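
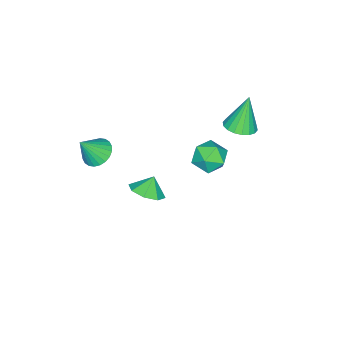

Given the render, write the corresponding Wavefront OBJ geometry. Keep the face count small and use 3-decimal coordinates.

v -3.473 1.429 1.84
v -2.837 0.808 2.078
v -4.107 1.551 3.86
v -2.637 1.163 2.119
v -2.603 1.571 2.105
v -2.741 1.95 2.039
v -3.024 2.227 1.933
v -3.396 2.345 1.809
v -3.783 2.282 1.691
v -4.108 2.05 1.603
v -4.308 1.695 1.562
v -4.342 1.288 1.576
v -4.204 0.908 1.642
v -3.921 0.631 1.748
v -3.55 0.513 1.872
v -3.163 0.576 1.99
v -0.537 -2.408 -3.5
v 0.32 -2.053 -3.008
v -1.083 -2.312 -2.62
v -0.111 -1.462 -3.34
v -0.792 -1.425 -3.766
v -1.323 -1.964 -4.036
v -1.394 -2.764 -3.992
v -0.963 -3.355 -3.66
v -0.282 -3.392 -3.234
v 0.249 -2.853 -2.964
v 3.169 -2.887 3.198
v 3.916 -2.88 2.752
v 3.951 -3.353 4.502
v 3.907 -2.563 2.871
v 3.786 -2.294 3.04
v 3.57 -2.116 3.233
v 3.294 -2.055 3.42
v 2.999 -2.121 3.574
v 2.729 -2.304 3.671
v 2.527 -2.575 3.695
v 2.422 -2.894 3.644
v 2.431 -3.212 3.525
v 2.552 -3.48 3.356
v 2.767 -3.658 3.164
v 3.044 -3.719 2.976
v 3.339 -3.653 2.822
v 3.609 -3.47 2.726
v 3.811 -3.199 2.701
v 0.704 2.93 3.343
v 1.244 2.365 2.688
v -0.224 1.615 3.712
v 0.316 1.05 3.057
v 0.748 1.383 3.919
v 1.321 2.196 3.691
v -0.301 1.784 2.709
v 0.272 2.597 2.481
v 0.623 1.657 2.296
v 1.271 1.409 3.043
v -0.251 2.571 3.357
v 0.397 2.323 4.104
f 2 1 4
f 2 4 3
f 4 1 5
f 4 5 3
f 5 1 6
f 5 6 3
f 6 1 7
f 6 7 3
f 7 1 8
f 7 8 3
f 8 1 9
f 8 9 3
f 9 1 10
f 9 10 3
f 10 1 11
f 10 11 3
f 11 1 12
f 11 12 3
f 12 1 13
f 12 13 3
f 13 1 14
f 13 14 3
f 14 1 15
f 14 15 3
f 15 1 16
f 15 16 3
f 16 1 2
f 16 2 3
f 18 17 20
f 18 20 19
f 20 17 21
f 20 21 19
f 21 17 22
f 21 22 19
f 22 17 23
f 22 23 19
f 23 17 24
f 23 24 19
f 24 17 25
f 24 25 19
f 25 17 26
f 25 26 19
f 26 17 18
f 26 18 19
f 28 27 30
f 28 30 29
f 30 27 31
f 30 31 29
f 31 27 32
f 31 32 29
f 32 27 33
f 32 33 29
f 33 27 34
f 33 34 29
f 34 27 35
f 34 35 29
f 35 27 36
f 35 36 29
f 36 27 37
f 36 37 29
f 37 27 38
f 37 38 29
f 38 27 39
f 38 39 29
f 39 27 40
f 39 40 29
f 40 27 41
f 40 41 29
f 41 27 42
f 41 42 29
f 42 27 43
f 42 43 29
f 43 27 44
f 43 44 29
f 44 27 28
f 44 28 29
f 45 56 50
f 45 50 46
f 45 46 52
f 45 52 55
f 45 55 56
f 46 50 54
f 50 56 49
f 56 55 47
f 55 52 51
f 52 46 53
f 48 54 49
f 48 49 47
f 48 47 51
f 48 51 53
f 48 53 54
f 49 54 50
f 47 49 56
f 51 47 55
f 53 51 52
f 54 53 46



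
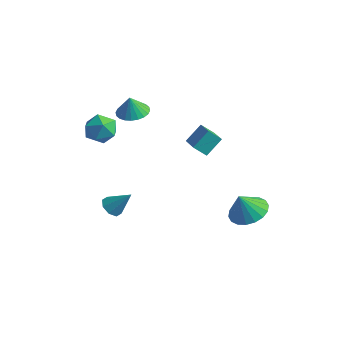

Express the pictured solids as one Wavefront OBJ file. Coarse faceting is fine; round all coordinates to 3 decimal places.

v 0.122 2.857 -0.098
v -0.434 2.527 0.438
v 0.362 3.721 0.684
v -0.194 3.391 1.22
v 1.234 1.989 0.52
v 0.678 1.659 1.056
v 1.474 2.853 1.302
v 0.918 2.523 1.838
v -2.741 1.322 2.265
v -1.924 1.494 2.361
v -2.839 1.218 3.295
v -2.055 1.794 2.378
v -2.29 2.022 2.379
v -2.594 2.144 2.362
v -2.92 2.14 2.331
v -3.219 2.012 2.289
v -3.445 1.779 2.244
v -3.564 1.477 2.202
v -3.557 1.151 2.169
v -3.427 0.851 2.152
v -3.191 0.623 2.151
v -2.887 0.501 2.168
v -2.561 0.504 2.199
v -2.262 0.632 2.241
v -2.036 0.865 2.286
v -1.917 1.168 2.328
v -3.127 -1.599 3.112
v -2.705 -1.301 2.37
v -1.835 -1.939 3.71
v -1.413 -1.641 2.968
v -1.83 -1.056 3.517
v -2.628 -0.846 3.148
v -1.912 -2.394 2.932
v -2.71 -2.184 2.563
v -1.954 -1.792 2.259
v -1.903 -0.965 2.621
v -2.637 -2.275 3.459
v -2.586 -1.448 3.821
v 3.398 2.487 -2.864
v 3.912 1.597 -3.021
v 3.082 2.093 -1.656
v 4.238 1.875 -2.845
v 4.398 2.274 -2.673
v 4.359 2.715 -2.538
v 4.13 3.111 -2.469
v 3.756 3.384 -2.477
v 3.312 3.479 -2.563
v 2.884 3.378 -2.708
v 2.558 3.1 -2.884
v 2.398 2.701 -3.056
v 2.437 2.26 -3.19
v 2.666 1.864 -3.26
v 3.04 1.591 -3.251
v 3.485 1.496 -3.166
v -2.218 -1.007 -3.153
v -1.789 -0.804 -3.583
v -1.362 -0.553 -2.087
v -2.116 -0.459 -3.467
v -2.503 -0.434 -3.168
v -2.723 -0.745 -2.859
v -2.646 -1.209 -2.723
v -2.319 -1.555 -2.838
v -1.933 -1.579 -3.138
v -1.713 -1.269 -3.447
f 2 4 1
f 5 2 1
f 1 4 3
f 3 5 1
f 2 8 4
f 6 2 5
f 6 8 2
f 4 8 3
f 7 5 3
f 3 8 7
f 7 6 5
f 8 6 7
f 10 9 12
f 10 12 11
f 12 9 13
f 12 13 11
f 13 9 14
f 13 14 11
f 14 9 15
f 14 15 11
f 15 9 16
f 15 16 11
f 16 9 17
f 16 17 11
f 17 9 18
f 17 18 11
f 18 9 19
f 18 19 11
f 19 9 20
f 19 20 11
f 20 9 21
f 20 21 11
f 21 9 22
f 21 22 11
f 22 9 23
f 22 23 11
f 23 9 24
f 23 24 11
f 24 9 25
f 24 25 11
f 25 9 26
f 25 26 11
f 26 9 10
f 26 10 11
f 27 38 32
f 27 32 28
f 27 28 34
f 27 34 37
f 27 37 38
f 28 32 36
f 32 38 31
f 38 37 29
f 37 34 33
f 34 28 35
f 30 36 31
f 30 31 29
f 30 29 33
f 30 33 35
f 30 35 36
f 31 36 32
f 29 31 38
f 33 29 37
f 35 33 34
f 36 35 28
f 40 39 42
f 40 42 41
f 42 39 43
f 42 43 41
f 43 39 44
f 43 44 41
f 44 39 45
f 44 45 41
f 45 39 46
f 45 46 41
f 46 39 47
f 46 47 41
f 47 39 48
f 47 48 41
f 48 39 49
f 48 49 41
f 49 39 50
f 49 50 41
f 50 39 51
f 50 51 41
f 51 39 52
f 51 52 41
f 52 39 53
f 52 53 41
f 53 39 54
f 53 54 41
f 54 39 40
f 54 40 41
f 56 55 58
f 56 58 57
f 58 55 59
f 58 59 57
f 59 55 60
f 59 60 57
f 60 55 61
f 60 61 57
f 61 55 62
f 61 62 57
f 62 55 63
f 62 63 57
f 63 55 64
f 63 64 57
f 64 55 56
f 64 56 57



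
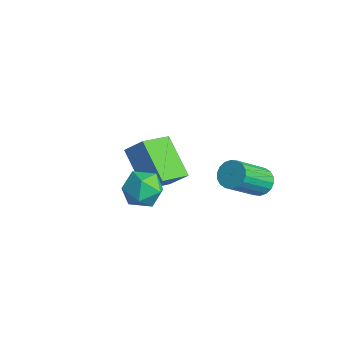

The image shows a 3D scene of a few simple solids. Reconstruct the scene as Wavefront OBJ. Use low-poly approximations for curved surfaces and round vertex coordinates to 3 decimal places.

v 2.577 2.521 0.972
v 3.222 2.378 0.771
v 3.348 0.817 2.287
v 2.703 0.959 2.488
v 3.263 2.592 0.988
v 3.389 1.03 2.504
v 3.169 2.791 1.201
v 3.295 1.23 2.717
v 2.957 2.937 1.369
v 3.083 1.376 2.885
v 2.67 3.001 1.459
v 2.796 1.439 2.975
v 2.365 2.969 1.451
v 2.491 1.408 2.968
v 2.102 2.849 1.349
v 2.228 1.288 2.866
v 1.932 2.663 1.173
v 2.058 1.102 2.689
v 1.891 2.45 0.956
v 2.017 0.888 2.472
v 1.985 2.25 0.743
v 2.111 0.689 2.259
v 2.197 2.104 0.575
v 2.323 0.543 2.091
v 2.484 2.041 0.485
v 2.61 0.479 2.001
v 2.789 2.072 0.492
v 2.915 0.511 2.009
v 3.052 2.192 0.594
v 3.178 0.631 2.111
v -0.089 -0.093 0.114
v 0.262 -1.644 0.915
v -1.82 0.12 1.283
v -1.47 -1.431 2.084
v 0.49 0.431 0.876
v 0.84 -1.12 1.677
v -1.242 0.644 2.045
v -0.891 -0.907 2.846
v 1.544 -2.391 3.323
v 2.445 -2.189 3.117
v 1.955 -3.811 3.723
v 2.856 -3.609 3.517
v 2.439 -3.203 4.263
v 2.185 -2.326 4.016
v 2.215 -3.674 2.824
v 1.961 -2.797 2.577
v 2.86 -2.982 2.808
v 2.998 -2.691 3.698
v 1.402 -3.309 3.142
v 1.54 -3.018 4.032
f 2 1 5
f 2 5 3
f 3 5 6
f 3 6 4
f 5 1 7
f 5 7 6
f 6 7 8
f 6 8 4
f 7 1 9
f 7 9 8
f 8 9 10
f 8 10 4
f 9 1 11
f 9 11 10
f 10 11 12
f 10 12 4
f 11 1 13
f 11 13 12
f 12 13 14
f 12 14 4
f 13 1 15
f 13 15 14
f 14 15 16
f 14 16 4
f 15 1 17
f 15 17 16
f 16 17 18
f 16 18 4
f 17 1 19
f 17 19 18
f 18 19 20
f 18 20 4
f 19 1 21
f 19 21 20
f 20 21 22
f 20 22 4
f 21 1 23
f 21 23 22
f 22 23 24
f 22 24 4
f 23 1 25
f 23 25 24
f 24 25 26
f 24 26 4
f 25 1 27
f 25 27 26
f 26 27 28
f 26 28 4
f 27 1 29
f 27 29 28
f 28 29 30
f 28 30 4
f 29 1 2
f 29 2 30
f 30 2 3
f 30 3 4
f 32 34 31
f 35 32 31
f 31 34 33
f 33 35 31
f 32 38 34
f 36 32 35
f 36 38 32
f 34 38 33
f 37 35 33
f 33 38 37
f 37 36 35
f 38 36 37
f 39 50 44
f 39 44 40
f 39 40 46
f 39 46 49
f 39 49 50
f 40 44 48
f 44 50 43
f 50 49 41
f 49 46 45
f 46 40 47
f 42 48 43
f 42 43 41
f 42 41 45
f 42 45 47
f 42 47 48
f 43 48 44
f 41 43 50
f 45 41 49
f 47 45 46
f 48 47 40



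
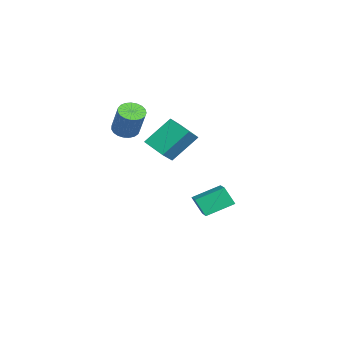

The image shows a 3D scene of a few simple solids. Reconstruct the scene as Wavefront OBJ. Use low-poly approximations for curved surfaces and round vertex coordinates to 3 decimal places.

v 2.873 -2.407 3.275
v 2.458 -0.953 4.79
v 1.927 -1.814 2.447
v 1.513 -0.36 3.961
v 3.947 -1.5 2.699
v 3.533 -0.046 4.213
v 3.002 -0.907 1.87
v 2.587 0.547 3.385
v -0.725 0.706 -2.913
v -1.032 2.415 -2.14
v -2.291 0.66 -3.431
v -2.598 2.368 -2.658
v -0.362 1.292 -4.062
v -0.669 3 -3.289
v -1.928 1.245 -4.58
v -2.235 2.954 -3.807
v -3.035 -3.072 1.891
v -2.406 -3.546 1.628
v -1.417 -3.222 3.405
v -2.045 -2.748 3.669
v -2.311 -3.233 1.518
v -1.322 -2.909 3.295
v -2.341 -2.892 1.472
v -1.352 -2.568 3.25
v -2.491 -2.583 1.499
v -1.502 -2.258 3.277
v -2.735 -2.358 1.594
v -1.746 -2.033 3.371
v -3.031 -2.256 1.74
v -2.041 -1.932 3.517
v -3.327 -2.296 1.912
v -2.338 -1.971 3.69
v -3.573 -2.47 2.081
v -2.584 -2.145 3.858
v -3.726 -2.748 2.217
v -2.736 -2.423 3.994
v -3.759 -3.082 2.297
v -2.769 -2.757 4.074
v -3.667 -3.415 2.306
v -2.677 -3.09 4.083
v -3.466 -3.688 2.244
v -2.476 -3.363 4.021
v -3.19 -3.855 2.121
v -2.2 -3.53 3.898
v -2.887 -3.886 1.958
v -1.898 -3.562 3.735
v -2.61 -3.777 1.784
v -1.62 -3.453 3.561
f 2 4 1
f 5 2 1
f 1 4 3
f 3 5 1
f 2 8 4
f 6 2 5
f 6 8 2
f 4 8 3
f 7 5 3
f 3 8 7
f 7 6 5
f 8 6 7
f 10 12 9
f 13 10 9
f 9 12 11
f 11 13 9
f 10 16 12
f 14 10 13
f 14 16 10
f 12 16 11
f 15 13 11
f 11 16 15
f 15 14 13
f 16 14 15
f 18 17 21
f 18 21 19
f 19 21 22
f 19 22 20
f 21 17 23
f 21 23 22
f 22 23 24
f 22 24 20
f 23 17 25
f 23 25 24
f 24 25 26
f 24 26 20
f 25 17 27
f 25 27 26
f 26 27 28
f 26 28 20
f 27 17 29
f 27 29 28
f 28 29 30
f 28 30 20
f 29 17 31
f 29 31 30
f 30 31 32
f 30 32 20
f 31 17 33
f 31 33 32
f 32 33 34
f 32 34 20
f 33 17 35
f 33 35 34
f 34 35 36
f 34 36 20
f 35 17 37
f 35 37 36
f 36 37 38
f 36 38 20
f 37 17 39
f 37 39 38
f 38 39 40
f 38 40 20
f 39 17 41
f 39 41 40
f 40 41 42
f 40 42 20
f 41 17 43
f 41 43 42
f 42 43 44
f 42 44 20
f 43 17 45
f 43 45 44
f 44 45 46
f 44 46 20
f 45 17 47
f 45 47 46
f 46 47 48
f 46 48 20
f 47 17 18
f 47 18 48
f 48 18 19
f 48 19 20



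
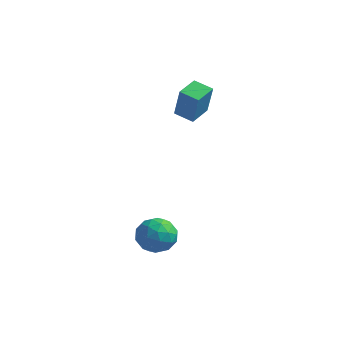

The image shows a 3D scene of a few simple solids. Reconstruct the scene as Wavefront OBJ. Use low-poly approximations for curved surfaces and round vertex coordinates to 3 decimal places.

v -0.466 -2.318 -3.149
v 0.443 -2.038 -3.419
v -0.083 -3.842 -3.441
v 0.826 -3.562 -3.711
v 0.548 -3.493 -2.765
v 0.311 -2.551 -2.585
v 0.049 -3.329 -4.275
v -0.188 -2.387 -4.095
v 0.761 -2.663 -4.115
v 1.069 -2.764 -3.182
v -0.709 -3.116 -3.678
v -0.401 -3.217 -2.745
v -0.045 -2.044 -3.258
v 0.405 -3.836 -3.602
v 0.242 -3.796 -3.046
v 0.776 -3.631 -3.204
v -0.122 -2.345 -2.768
v 0.412 -2.181 -2.927
v 0.474 -3.036 -2.542
v -0.052 -3.699 -3.933
v 0.482 -3.535 -4.092
v -0.416 -2.249 -3.656
v 0.118 -2.084 -3.814
v -0.114 -2.844 -4.318
v 0.676 -2.247 -3.826
v 0.901 -3.143 -3.998
v 0.444 -3.006 -4.33
v 0.305 -2.452 -4.224
v 0.857 -2.306 -3.278
v 1.082 -3.202 -3.449
v 0.919 -3.162 -2.893
v 0.78 -2.608 -2.787
v 1.044 -2.674 -3.687
v -0.722 -2.678 -3.411
v -0.497 -3.574 -3.582
v -0.42 -3.272 -4.073
v -0.559 -2.718 -3.967
v -0.541 -2.737 -2.862
v -0.316 -3.633 -3.034
v 0.055 -3.428 -2.636
v -0.084 -2.874 -2.53
v -0.684 -3.206 -3.173
v -1.745 1.919 1.216
v -1.318 1.662 2.852
v -1.679 3.115 1.386
v -1.251 2.859 3.022
v -0.769 1.901 0.958
v -0.341 1.645 2.594
v -0.702 3.098 1.128
v -0.275 2.841 2.764
f 1 38 17
f 38 12 41
f 17 41 6
f 38 41 17
f 1 17 13
f 17 6 18
f 13 18 2
f 17 18 13
f 1 13 22
f 13 2 23
f 22 23 8
f 13 23 22
f 1 22 34
f 22 8 37
f 34 37 11
f 22 37 34
f 1 34 38
f 34 11 42
f 38 42 12
f 34 42 38
f 2 18 29
f 18 6 32
f 29 32 10
f 18 32 29
f 6 41 19
f 41 12 40
f 19 40 5
f 41 40 19
f 12 42 39
f 42 11 35
f 39 35 3
f 42 35 39
f 11 37 36
f 37 8 24
f 36 24 7
f 37 24 36
f 8 23 28
f 23 2 25
f 28 25 9
f 23 25 28
f 4 30 16
f 30 10 31
f 16 31 5
f 30 31 16
f 4 16 14
f 16 5 15
f 14 15 3
f 16 15 14
f 4 14 21
f 14 3 20
f 21 20 7
f 14 20 21
f 4 21 26
f 21 7 27
f 26 27 9
f 21 27 26
f 4 26 30
f 26 9 33
f 30 33 10
f 26 33 30
f 5 31 19
f 31 10 32
f 19 32 6
f 31 32 19
f 3 15 39
f 15 5 40
f 39 40 12
f 15 40 39
f 7 20 36
f 20 3 35
f 36 35 11
f 20 35 36
f 9 27 28
f 27 7 24
f 28 24 8
f 27 24 28
f 10 33 29
f 33 9 25
f 29 25 2
f 33 25 29
f 44 46 43
f 47 44 43
f 43 46 45
f 45 47 43
f 44 50 46
f 48 44 47
f 48 50 44
f 46 50 45
f 49 47 45
f 45 50 49
f 49 48 47
f 50 48 49



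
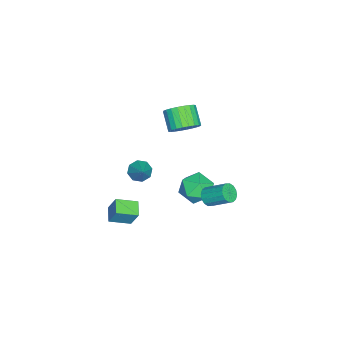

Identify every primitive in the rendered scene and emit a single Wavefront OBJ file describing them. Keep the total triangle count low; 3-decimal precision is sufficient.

v -3.711 -2.197 -2.957
v -3.181 -2.439 -3.362
v -2.669 -1.643 -1.923
v -3.325 -1.931 -3.49
v -3.695 -1.579 -3.305
v -4.075 -1.589 -2.917
v -4.242 -1.955 -2.552
v -4.098 -2.464 -2.425
v -3.728 -2.816 -2.609
v -3.348 -2.806 -2.997
v -2.268 0.817 3.071
v -1.672 0.88 3.729
v -2.516 0.325 4.547
v -3.112 0.263 3.889
v -1.839 1.182 3.761
v -2.684 0.627 4.579
v -2.072 1.429 3.688
v -2.917 0.874 4.505
v -2.335 1.583 3.521
v -3.18 1.028 4.338
v -2.588 1.62 3.285
v -3.432 1.065 4.103
v -2.791 1.535 3.017
v -3.636 0.98 3.835
v -2.915 1.341 2.757
v -3.76 0.786 3.575
v -2.941 1.067 2.545
v -3.785 0.512 3.363
v -2.864 0.755 2.413
v -3.708 0.2 3.231
v -2.696 0.453 2.381
v -3.541 -0.102 3.199
v -2.463 0.206 2.455
v -3.308 -0.349 3.272
v -2.2 0.052 2.622
v -3.045 -0.503 3.439
v -1.948 0.015 2.857
v -2.792 -0.54 3.675
v -1.744 0.1 3.125
v -2.589 -0.455 3.943
v -1.62 0.294 3.385
v -2.465 -0.261 4.203
v -1.595 0.568 3.597
v -2.439 0.013 4.415
v -4.622 1.305 -3.617
v -3.957 1.996 -3.091
v -3.283 0.164 -3.809
v -2.618 0.855 -3.283
v -3.42 0.348 -2.739
v -4.247 1.053 -2.621
v -2.993 1.107 -4.279
v -3.82 1.812 -4.161
v -2.95 1.874 -3.501
v -3.214 1.405 -2.549
v -4.026 0.755 -4.351
v -4.29 0.286 -3.399
v 0.105 -2.741 -2.708
v 0.298 -2.23 -1.595
v -0.42 -1.658 -3.114
v -0.227 -1.147 -2.001
v 0.967 -2.433 -2.999
v 1.16 -1.922 -1.886
v 0.442 -1.35 -3.405
v 0.635 -0.839 -2.292
v -1.925 2.254 -2.226
v -1.318 2.207 -2.265
v -1.168 3.418 -1.393
v -1.775 3.466 -1.354
v -1.402 2.392 -2.507
v -1.251 3.603 -1.635
v -1.625 2.54 -2.674
v -1.475 3.751 -1.802
v -1.929 2.611 -2.721
v -1.779 3.822 -1.849
v -2.232 2.587 -2.635
v -2.081 3.798 -1.763
v -2.453 2.474 -2.44
v -2.302 3.685 -1.568
v -2.532 2.302 -2.187
v -2.382 3.513 -1.315
v -2.449 2.117 -1.945
v -2.298 3.328 -1.073
v -2.225 1.969 -1.778
v -2.075 3.18 -0.906
v -1.921 1.898 -1.731
v -1.771 3.109 -0.859
v -1.619 1.922 -1.817
v -1.468 3.133 -0.945
v -1.398 2.035 -2.012
v -1.247 3.246 -1.14
f 2 1 4
f 2 4 3
f 4 1 5
f 4 5 3
f 5 1 6
f 5 6 3
f 6 1 7
f 6 7 3
f 7 1 8
f 7 8 3
f 8 1 9
f 8 9 3
f 9 1 10
f 9 10 3
f 10 1 2
f 10 2 3
f 12 11 15
f 12 15 13
f 13 15 16
f 13 16 14
f 15 11 17
f 15 17 16
f 16 17 18
f 16 18 14
f 17 11 19
f 17 19 18
f 18 19 20
f 18 20 14
f 19 11 21
f 19 21 20
f 20 21 22
f 20 22 14
f 21 11 23
f 21 23 22
f 22 23 24
f 22 24 14
f 23 11 25
f 23 25 24
f 24 25 26
f 24 26 14
f 25 11 27
f 25 27 26
f 26 27 28
f 26 28 14
f 27 11 29
f 27 29 28
f 28 29 30
f 28 30 14
f 29 11 31
f 29 31 30
f 30 31 32
f 30 32 14
f 31 11 33
f 31 33 32
f 32 33 34
f 32 34 14
f 33 11 35
f 33 35 34
f 34 35 36
f 34 36 14
f 35 11 37
f 35 37 36
f 36 37 38
f 36 38 14
f 37 11 39
f 37 39 38
f 38 39 40
f 38 40 14
f 39 11 41
f 39 41 40
f 40 41 42
f 40 42 14
f 41 11 43
f 41 43 42
f 42 43 44
f 42 44 14
f 43 11 12
f 43 12 44
f 44 12 13
f 44 13 14
f 45 56 50
f 45 50 46
f 45 46 52
f 45 52 55
f 45 55 56
f 46 50 54
f 50 56 49
f 56 55 47
f 55 52 51
f 52 46 53
f 48 54 49
f 48 49 47
f 48 47 51
f 48 51 53
f 48 53 54
f 49 54 50
f 47 49 56
f 51 47 55
f 53 51 52
f 54 53 46
f 58 60 57
f 61 58 57
f 57 60 59
f 59 61 57
f 58 64 60
f 62 58 61
f 62 64 58
f 60 64 59
f 63 61 59
f 59 64 63
f 63 62 61
f 64 62 63
f 66 65 69
f 66 69 67
f 67 69 70
f 67 70 68
f 69 65 71
f 69 71 70
f 70 71 72
f 70 72 68
f 71 65 73
f 71 73 72
f 72 73 74
f 72 74 68
f 73 65 75
f 73 75 74
f 74 75 76
f 74 76 68
f 75 65 77
f 75 77 76
f 76 77 78
f 76 78 68
f 77 65 79
f 77 79 78
f 78 79 80
f 78 80 68
f 79 65 81
f 79 81 80
f 80 81 82
f 80 82 68
f 81 65 83
f 81 83 82
f 82 83 84
f 82 84 68
f 83 65 85
f 83 85 84
f 84 85 86
f 84 86 68
f 85 65 87
f 85 87 86
f 86 87 88
f 86 88 68
f 87 65 89
f 87 89 88
f 88 89 90
f 88 90 68
f 89 65 66
f 89 66 90
f 90 66 67
f 90 67 68



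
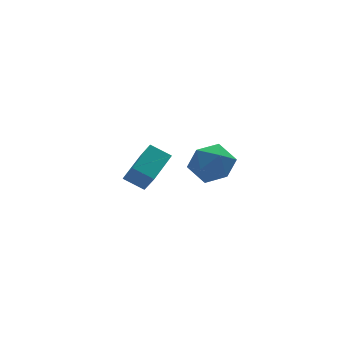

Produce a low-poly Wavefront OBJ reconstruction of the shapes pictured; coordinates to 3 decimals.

v 0.579 -2.444 1.71
v 1.549 -2.466 2.414
v -0.249 -3.814 2.806
v 0.721 -3.836 3.51
v 0.002 -2.877 3.51
v 0.514 -2.03 2.833
v 0.786 -4.25 2.387
v 1.298 -3.403 1.71
v 1.677 -3.582 2.833
v 1.192 -2.734 3.527
v 0.108 -3.546 1.693
v -0.377 -2.698 2.387
v -0.397 0.872 -0.473
v -1.212 1.577 0.12
v -0.512 1.754 -1.68
v -1.327 2.459 -1.087
v 1.027 1.961 0.187
v 0.212 2.666 0.78
v 0.912 2.843 -1.02
v 0.097 3.548 -0.427
f 1 12 6
f 1 6 2
f 1 2 8
f 1 8 11
f 1 11 12
f 2 6 10
f 6 12 5
f 12 11 3
f 11 8 7
f 8 2 9
f 4 10 5
f 4 5 3
f 4 3 7
f 4 7 9
f 4 9 10
f 5 10 6
f 3 5 12
f 7 3 11
f 9 7 8
f 10 9 2
f 14 16 13
f 17 14 13
f 13 16 15
f 15 17 13
f 14 20 16
f 18 14 17
f 18 20 14
f 16 20 15
f 19 17 15
f 15 20 19
f 19 18 17
f 20 18 19



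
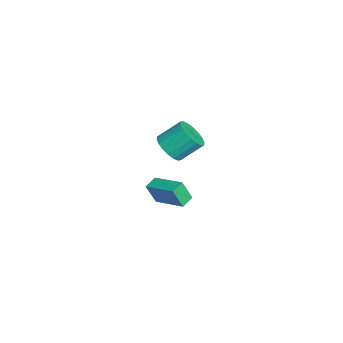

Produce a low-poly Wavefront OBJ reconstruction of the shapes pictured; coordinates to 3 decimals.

v -3.124 1.323 -4.21
v -2.669 0.754 -3.482
v -2.841 2.048 -2.362
v -3.296 2.617 -3.09
v -2.316 0.97 -3.678
v -2.488 2.264 -2.558
v -2.122 1.256 -3.979
v -2.295 2.55 -2.859
v -2.127 1.556 -4.326
v -2.299 2.85 -3.206
v -2.33 1.809 -4.65
v -2.502 3.103 -3.53
v -2.689 1.966 -4.887
v -2.861 3.26 -3.767
v -3.135 1.996 -4.989
v -3.307 3.29 -3.87
v -3.579 1.892 -4.938
v -3.751 3.186 -3.818
v -3.932 1.676 -4.742
v -4.104 2.97 -3.622
v -4.125 1.39 -4.441
v -4.298 2.684 -3.321
v -4.121 1.09 -4.094
v -4.293 2.384 -2.974
v -3.918 0.837 -3.77
v -4.09 2.131 -2.65
v -3.559 0.68 -3.533
v -3.731 1.974 -2.413
v -3.113 0.65 -3.43
v -3.285 1.944 -2.311
v 2.799 1.041 -3.312
v 2.797 0.517 -2.101
v 4.077 2.429 -2.71
v 4.075 1.905 -1.499
v 3.425 0.555 -3.521
v 3.423 0.031 -2.31
v 4.703 1.943 -2.919
v 4.701 1.419 -1.708
f 2 1 5
f 2 5 3
f 3 5 6
f 3 6 4
f 5 1 7
f 5 7 6
f 6 7 8
f 6 8 4
f 7 1 9
f 7 9 8
f 8 9 10
f 8 10 4
f 9 1 11
f 9 11 10
f 10 11 12
f 10 12 4
f 11 1 13
f 11 13 12
f 12 13 14
f 12 14 4
f 13 1 15
f 13 15 14
f 14 15 16
f 14 16 4
f 15 1 17
f 15 17 16
f 16 17 18
f 16 18 4
f 17 1 19
f 17 19 18
f 18 19 20
f 18 20 4
f 19 1 21
f 19 21 20
f 20 21 22
f 20 22 4
f 21 1 23
f 21 23 22
f 22 23 24
f 22 24 4
f 23 1 25
f 23 25 24
f 24 25 26
f 24 26 4
f 25 1 27
f 25 27 26
f 26 27 28
f 26 28 4
f 27 1 29
f 27 29 28
f 28 29 30
f 28 30 4
f 29 1 2
f 29 2 30
f 30 2 3
f 30 3 4
f 32 34 31
f 35 32 31
f 31 34 33
f 33 35 31
f 32 38 34
f 36 32 35
f 36 38 32
f 34 38 33
f 37 35 33
f 33 38 37
f 37 36 35
f 38 36 37



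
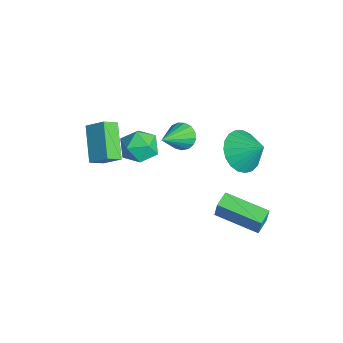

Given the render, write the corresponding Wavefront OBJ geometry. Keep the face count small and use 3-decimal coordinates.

v -0.873 3.082 2.745
v -0.183 3.322 1.963
v -0.127 3.778 3.615
v -0.471 3.661 1.939
v -0.829 3.899 2.055
v -1.194 3.996 2.29
v -1.503 3.935 2.604
v -1.704 3.727 2.942
v -1.761 3.407 3.246
v -1.664 3.031 3.464
v -1.43 2.664 3.557
v -1.1 2.369 3.51
v -0.731 2.198 3.33
v -0.386 2.179 3.05
v -0.126 2.317 2.716
v 0.006 2.587 2.388
v -0.014 2.943 2.121
v -3.401 -0.757 2.84
v -2.689 -0.187 3.052
v -2.431 -1.733 2.208
v -1.719 -1.163 2.42
v -2.178 -1.612 3.101
v -2.777 -1.008 3.492
v -2.343 -0.912 1.768
v -2.942 -0.308 2.159
v -2.035 -0.283 2.389
v -1.934 -0.715 3.213
v -3.186 -1.205 2.047
v -3.085 -1.637 2.871
v -2.205 0.815 3.175
v -1.768 0.693 2.655
v -1.235 -0.355 4.265
v -1.633 0.951 2.813
v -1.63 1.177 3.053
v -1.759 1.321 3.321
v -1.989 1.348 3.556
v -2.269 1.254 3.704
v -2.534 1.059 3.73
v -2.724 0.808 3.629
v -2.795 0.559 3.425
v -2.73 0.368 3.163
v -2.545 0.28 2.904
v -2.283 0.314 2.707
v -2.002 0.464 2.617
v -3.129 -3.024 1.505
v -4.668 -2.753 2.532
v -3.337 -2.349 1.015
v -4.876 -2.078 2.042
v -2.564 -2.362 2.178
v -4.103 -2.091 3.205
v -2.772 -1.687 1.688
v -4.311 -1.416 2.715
v -1.806 2.589 -1.94
v -1.639 2.647 -1.027
v -0.398 4.133 -2.297
v -0.23 4.191 -1.384
v -1.19 2.009 -2.016
v -1.022 2.067 -1.103
v 0.219 3.553 -2.373
v 0.386 3.611 -1.46
f 2 1 4
f 2 4 3
f 4 1 5
f 4 5 3
f 5 1 6
f 5 6 3
f 6 1 7
f 6 7 3
f 7 1 8
f 7 8 3
f 8 1 9
f 8 9 3
f 9 1 10
f 9 10 3
f 10 1 11
f 10 11 3
f 11 1 12
f 11 12 3
f 12 1 13
f 12 13 3
f 13 1 14
f 13 14 3
f 14 1 15
f 14 15 3
f 15 1 16
f 15 16 3
f 16 1 17
f 16 17 3
f 17 1 2
f 17 2 3
f 18 29 23
f 18 23 19
f 18 19 25
f 18 25 28
f 18 28 29
f 19 23 27
f 23 29 22
f 29 28 20
f 28 25 24
f 25 19 26
f 21 27 22
f 21 22 20
f 21 20 24
f 21 24 26
f 21 26 27
f 22 27 23
f 20 22 29
f 24 20 28
f 26 24 25
f 27 26 19
f 31 30 33
f 31 33 32
f 33 30 34
f 33 34 32
f 34 30 35
f 34 35 32
f 35 30 36
f 35 36 32
f 36 30 37
f 36 37 32
f 37 30 38
f 37 38 32
f 38 30 39
f 38 39 32
f 39 30 40
f 39 40 32
f 40 30 41
f 40 41 32
f 41 30 42
f 41 42 32
f 42 30 43
f 42 43 32
f 43 30 44
f 43 44 32
f 44 30 31
f 44 31 32
f 46 48 45
f 49 46 45
f 45 48 47
f 47 49 45
f 46 52 48
f 50 46 49
f 50 52 46
f 48 52 47
f 51 49 47
f 47 52 51
f 51 50 49
f 52 50 51
f 54 56 53
f 57 54 53
f 53 56 55
f 55 57 53
f 54 60 56
f 58 54 57
f 58 60 54
f 56 60 55
f 59 57 55
f 55 60 59
f 59 58 57
f 60 58 59



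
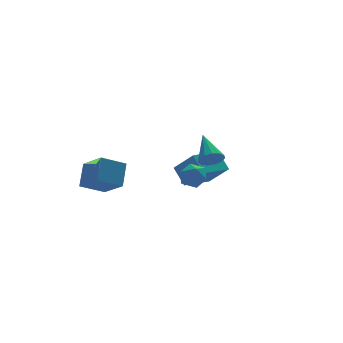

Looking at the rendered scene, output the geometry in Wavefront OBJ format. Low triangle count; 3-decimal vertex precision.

v -0.256 -2.443 0.106
v 0.515 -2.026 0.402
v 0.485 -2.974 -1.082
v 1.256 -2.557 -0.786
v 0.912 -3.277 -0.319
v 0.454 -2.95 0.415
v 0.546 -2.05 -1.095
v 0.088 -1.723 -0.361
v 1.011 -1.784 -0.341
v 1.237 -2.542 0.139
v -0.237 -2.458 -0.819
v -0.011 -3.216 -0.339
v 0.788 -4.213 1.592
v 1.391 -4.546 1.936
v 1.072 -2.507 2.748
v 1.548 -4.338 1.59
v 1.463 -4.09 1.244
v 1.165 -3.881 1.009
v 0.746 -3.777 0.959
v 0.341 -3.812 1.11
v 0.078 -3.974 1.415
v 0.04 -4.212 1.775
v 0.24 -4.451 2.078
v 0.613 -4.613 2.226
v 1.043 -4.649 2.174
v -3.95 3.557 -2.889
v -3.522 1.867 -1.753
v -3.264 4.583 -1.62
v -2.836 2.893 -0.485
v -2.404 3.447 -3.635
v -1.976 1.757 -2.5
v -1.718 4.473 -2.367
v -1.29 2.783 -1.231
v 3.323 1.928 -2.545
v 3.136 3.019 -1.489
v 2.642 3.211 -3.991
v 2.454 4.302 -2.935
v 5.306 2.598 -2.885
v 5.118 3.689 -1.829
v 4.624 3.881 -4.331
v 4.437 4.972 -3.275
f 1 12 6
f 1 6 2
f 1 2 8
f 1 8 11
f 1 11 12
f 2 6 10
f 6 12 5
f 12 11 3
f 11 8 7
f 8 2 9
f 4 10 5
f 4 5 3
f 4 3 7
f 4 7 9
f 4 9 10
f 5 10 6
f 3 5 12
f 7 3 11
f 9 7 8
f 10 9 2
f 14 13 16
f 14 16 15
f 16 13 17
f 16 17 15
f 17 13 18
f 17 18 15
f 18 13 19
f 18 19 15
f 19 13 20
f 19 20 15
f 20 13 21
f 20 21 15
f 21 13 22
f 21 22 15
f 22 13 23
f 22 23 15
f 23 13 24
f 23 24 15
f 24 13 25
f 24 25 15
f 25 13 14
f 25 14 15
f 27 29 26
f 30 27 26
f 26 29 28
f 28 30 26
f 27 33 29
f 31 27 30
f 31 33 27
f 29 33 28
f 32 30 28
f 28 33 32
f 32 31 30
f 33 31 32
f 35 37 34
f 38 35 34
f 34 37 36
f 36 38 34
f 35 41 37
f 39 35 38
f 39 41 35
f 37 41 36
f 40 38 36
f 36 41 40
f 40 39 38
f 41 39 40



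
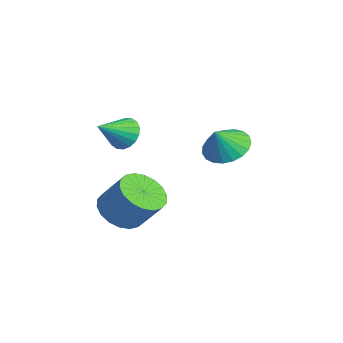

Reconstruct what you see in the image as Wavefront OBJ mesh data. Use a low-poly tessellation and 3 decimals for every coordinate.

v -3.183 -1.946 -1.255
v -2.548 -1.81 -1.65
v -2.517 -2.994 -0.545
v -2.514 -1.607 -1.381
v -2.613 -1.471 -1.088
v -2.825 -1.429 -0.827
v -3.108 -1.49 -0.652
v -3.405 -1.641 -0.596
v -3.659 -1.852 -0.67
v -3.818 -2.082 -0.86
v -3.851 -2.285 -1.129
v -3.752 -2.421 -1.422
v -3.54 -2.463 -1.683
v -3.258 -2.402 -1.858
v -2.96 -2.251 -1.914
v -2.707 -2.04 -1.84
v -1.071 -2.348 -4.153
v -0.177 -2.493 -4.553
v 0.485 -1.736 -3.347
v -0.409 -1.592 -2.947
v -0.301 -2.107 -4.727
v 0.361 -1.351 -3.521
v -0.578 -1.77 -4.787
v 0.084 -1.013 -3.581
v -0.952 -1.547 -4.721
v -0.29 -0.79 -3.515
v -1.35 -1.482 -4.543
v -0.688 -0.726 -3.337
v -1.692 -1.59 -4.288
v -1.031 -0.833 -3.082
v -1.912 -1.847 -4.006
v -1.25 -1.091 -2.8
v -1.965 -2.204 -3.753
v -1.303 -1.447 -2.547
v -1.841 -2.589 -3.579
v -1.179 -1.833 -2.373
v -1.564 -2.927 -3.519
v -0.902 -2.17 -2.313
v -1.19 -3.15 -3.585
v -0.528 -2.393 -2.379
v -0.792 -3.214 -3.763
v -0.13 -2.458 -2.557
v -0.449 -3.107 -4.018
v 0.212 -2.35 -2.812
v -0.23 -2.849 -4.3
v 0.432 -2.093 -3.094
v -4.151 1.986 -2.563
v -3.291 2.445 -2.735
v -3.669 1.454 -1.577
v -3.485 2.716 -2.494
v -3.795 2.861 -2.265
v -4.166 2.854 -2.087
v -4.535 2.698 -1.991
v -4.837 2.418 -1.995
v -5.021 2.064 -2.096
v -5.054 1.696 -2.279
v -4.931 1.379 -2.51
v -4.673 1.167 -2.751
v -4.325 1.096 -2.959
v -3.947 1.179 -3.099
v -3.604 1.402 -3.146
v -3.356 1.726 -3.092
v -3.245 2.095 -2.947
f 2 1 4
f 2 4 3
f 4 1 5
f 4 5 3
f 5 1 6
f 5 6 3
f 6 1 7
f 6 7 3
f 7 1 8
f 7 8 3
f 8 1 9
f 8 9 3
f 9 1 10
f 9 10 3
f 10 1 11
f 10 11 3
f 11 1 12
f 11 12 3
f 12 1 13
f 12 13 3
f 13 1 14
f 13 14 3
f 14 1 15
f 14 15 3
f 15 1 16
f 15 16 3
f 16 1 2
f 16 2 3
f 18 17 21
f 18 21 19
f 19 21 22
f 19 22 20
f 21 17 23
f 21 23 22
f 22 23 24
f 22 24 20
f 23 17 25
f 23 25 24
f 24 25 26
f 24 26 20
f 25 17 27
f 25 27 26
f 26 27 28
f 26 28 20
f 27 17 29
f 27 29 28
f 28 29 30
f 28 30 20
f 29 17 31
f 29 31 30
f 30 31 32
f 30 32 20
f 31 17 33
f 31 33 32
f 32 33 34
f 32 34 20
f 33 17 35
f 33 35 34
f 34 35 36
f 34 36 20
f 35 17 37
f 35 37 36
f 36 37 38
f 36 38 20
f 37 17 39
f 37 39 38
f 38 39 40
f 38 40 20
f 39 17 41
f 39 41 40
f 40 41 42
f 40 42 20
f 41 17 43
f 41 43 42
f 42 43 44
f 42 44 20
f 43 17 45
f 43 45 44
f 44 45 46
f 44 46 20
f 45 17 18
f 45 18 46
f 46 18 19
f 46 19 20
f 48 47 50
f 48 50 49
f 50 47 51
f 50 51 49
f 51 47 52
f 51 52 49
f 52 47 53
f 52 53 49
f 53 47 54
f 53 54 49
f 54 47 55
f 54 55 49
f 55 47 56
f 55 56 49
f 56 47 57
f 56 57 49
f 57 47 58
f 57 58 49
f 58 47 59
f 58 59 49
f 59 47 60
f 59 60 49
f 60 47 61
f 60 61 49
f 61 47 62
f 61 62 49
f 62 47 63
f 62 63 49
f 63 47 48
f 63 48 49



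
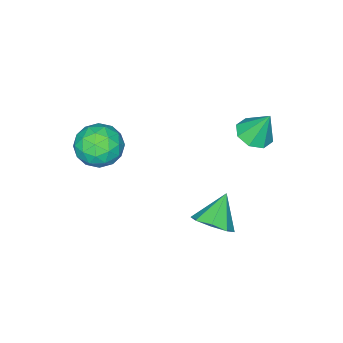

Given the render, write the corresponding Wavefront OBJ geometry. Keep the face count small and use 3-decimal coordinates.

v -2.541 0.649 0.591
v -1.801 0.417 0.79
v -2.719 1.231 1.929
v -1.813 0.978 0.545
v -2.251 1.346 0.327
v -2.858 1.306 0.263
v -3.28 0.881 0.391
v -3.268 0.32 0.637
v -2.831 -0.048 0.855
v -2.223 -0.008 0.919
v 0.042 0.826 -3.178
v 0.585 1.201 -2.566
v -1.002 0.614 -2.122
v 0.179 1.662 -2.875
v -0.308 1.634 -3.362
v -0.589 1.132 -3.741
v -0.501 0.451 -3.79
v -0.094 -0.011 -3.481
v 0.392 0.017 -2.994
v 0.674 0.519 -2.615
v 2.318 -2.164 0.405
v 2.957 -2.965 0.298
v 1.443 -3.015 1.542
v 2.082 -3.816 1.435
v 2.415 -2.946 1.875
v 2.956 -2.42 1.173
v 1.444 -3.56 0.667
v 1.985 -3.034 -0.035
v 2.417 -3.828 0.46
v 3.018 -3.448 1.207
v 1.382 -2.532 0.633
v 1.983 -2.152 1.38
v 2.714 -2.49 0.252
v 1.686 -3.49 1.588
v 1.882 -2.978 1.847
v 2.257 -3.449 1.784
v 2.714 -2.17 0.766
v 3.089 -2.64 0.703
v 2.771 -2.629 1.63
v 1.311 -3.34 1.137
v 1.686 -3.81 1.074
v 2.143 -2.531 0.056
v 2.518 -3.002 -0.007
v 1.629 -3.351 0.21
v 2.773 -3.468 0.284
v 2.258 -3.968 0.952
v 1.883 -3.817 0.501
v 2.201 -3.509 0.088
v 3.126 -3.245 0.723
v 2.611 -3.745 1.391
v 2.807 -3.233 1.65
v 3.125 -2.924 1.237
v 2.808 -3.752 0.818
v 1.789 -2.235 0.449
v 1.274 -2.735 1.117
v 1.275 -3.056 0.603
v 1.593 -2.747 0.19
v 2.142 -2.012 0.888
v 1.627 -2.512 1.556
v 2.199 -2.471 1.752
v 2.517 -2.163 1.339
v 1.592 -2.228 1.022
f 2 1 4
f 2 4 3
f 4 1 5
f 4 5 3
f 5 1 6
f 5 6 3
f 6 1 7
f 6 7 3
f 7 1 8
f 7 8 3
f 8 1 9
f 8 9 3
f 9 1 10
f 9 10 3
f 10 1 2
f 10 2 3
f 12 11 14
f 12 14 13
f 14 11 15
f 14 15 13
f 15 11 16
f 15 16 13
f 16 11 17
f 16 17 13
f 17 11 18
f 17 18 13
f 18 11 19
f 18 19 13
f 19 11 20
f 19 20 13
f 20 11 12
f 20 12 13
f 21 58 37
f 58 32 61
f 37 61 26
f 58 61 37
f 21 37 33
f 37 26 38
f 33 38 22
f 37 38 33
f 21 33 42
f 33 22 43
f 42 43 28
f 33 43 42
f 21 42 54
f 42 28 57
f 54 57 31
f 42 57 54
f 21 54 58
f 54 31 62
f 58 62 32
f 54 62 58
f 22 38 49
f 38 26 52
f 49 52 30
f 38 52 49
f 26 61 39
f 61 32 60
f 39 60 25
f 61 60 39
f 32 62 59
f 62 31 55
f 59 55 23
f 62 55 59
f 31 57 56
f 57 28 44
f 56 44 27
f 57 44 56
f 28 43 48
f 43 22 45
f 48 45 29
f 43 45 48
f 24 50 36
f 50 30 51
f 36 51 25
f 50 51 36
f 24 36 34
f 36 25 35
f 34 35 23
f 36 35 34
f 24 34 41
f 34 23 40
f 41 40 27
f 34 40 41
f 24 41 46
f 41 27 47
f 46 47 29
f 41 47 46
f 24 46 50
f 46 29 53
f 50 53 30
f 46 53 50
f 25 51 39
f 51 30 52
f 39 52 26
f 51 52 39
f 23 35 59
f 35 25 60
f 59 60 32
f 35 60 59
f 27 40 56
f 40 23 55
f 56 55 31
f 40 55 56
f 29 47 48
f 47 27 44
f 48 44 28
f 47 44 48
f 30 53 49
f 53 29 45
f 49 45 22
f 53 45 49



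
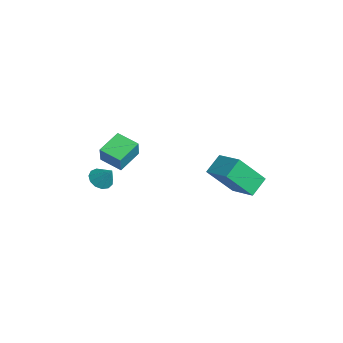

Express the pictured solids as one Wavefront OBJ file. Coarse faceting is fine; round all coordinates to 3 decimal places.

v -1.381 3.104 -3.304
v -1.54 1.721 -1.639
v -1.885 4.015 -2.595
v -2.044 2.632 -0.93
v 0.144 3.548 -2.79
v -0.015 2.165 -1.125
v -0.36 4.459 -2.081
v -0.519 3.076 -0.416
v -3.398 -3.229 -0.689
v -2.895 -3.428 0.393
v -4.076 -2.039 -0.157
v -3.573 -2.237 0.926
v -2.387 -2.503 -1.026
v -1.884 -2.701 0.057
v -3.065 -1.312 -0.493
v -2.562 -1.511 0.589
v -3.236 -3.283 -2.019
v -2.736 -3.061 -2.456
v -2.604 -2.897 -1.101
v -2.986 -2.759 -2.411
v -3.315 -2.624 -2.242
v -3.619 -2.697 -2.002
v -3.802 -2.957 -1.767
v -3.805 -3.32 -1.613
v -3.627 -3.671 -1.588
v -3.325 -3.899 -1.699
v -2.995 -3.931 -1.913
v -2.741 -3.758 -2.16
v -2.645 -3.433 -2.363
f 2 4 1
f 5 2 1
f 1 4 3
f 3 5 1
f 2 8 4
f 6 2 5
f 6 8 2
f 4 8 3
f 7 5 3
f 3 8 7
f 7 6 5
f 8 6 7
f 10 12 9
f 13 10 9
f 9 12 11
f 11 13 9
f 10 16 12
f 14 10 13
f 14 16 10
f 12 16 11
f 15 13 11
f 11 16 15
f 15 14 13
f 16 14 15
f 18 17 20
f 18 20 19
f 20 17 21
f 20 21 19
f 21 17 22
f 21 22 19
f 22 17 23
f 22 23 19
f 23 17 24
f 23 24 19
f 24 17 25
f 24 25 19
f 25 17 26
f 25 26 19
f 26 17 27
f 26 27 19
f 27 17 28
f 27 28 19
f 28 17 29
f 28 29 19
f 29 17 18
f 29 18 19



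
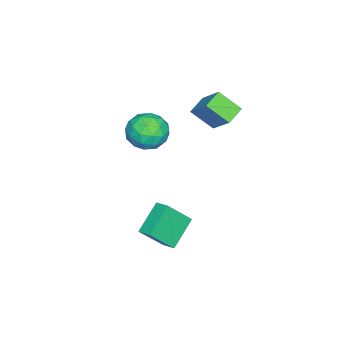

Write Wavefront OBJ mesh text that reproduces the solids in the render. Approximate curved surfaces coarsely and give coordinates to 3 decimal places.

v -1.157 3.517 1.286
v -1.09 2.296 2.271
v -2.193 3.78 1.681
v -2.127 2.559 2.666
v -0.333 4.681 2.674
v -0.267 3.46 3.659
v -1.37 4.944 3.069
v -1.303 3.723 4.054
v 3.734 2.759 -4.318
v 2.186 3.079 -3.194
v 4.084 3.51 -4.05
v 2.535 3.83 -2.926
v 4.605 1.83 -2.854
v 3.056 2.15 -1.73
v 4.954 2.581 -2.586
v 3.406 2.901 -1.462
v 1.643 1.978 1.792
v 2.266 2.189 2.782
v 1.394 0.151 2.338
v 2.017 0.362 3.328
v 0.944 0.852 3.186
v 1.098 1.981 2.848
v 2.562 0.359 2.272
v 2.716 1.488 1.934
v 2.834 1.189 3.078
v 1.834 1.493 3.643
v 1.826 0.847 1.477
v 0.826 1.151 2.042
v 1.976 2.244 2.239
v 1.684 0.096 2.881
v 1.053 0.384 2.798
v 1.42 0.509 3.379
v 1.289 2.121 2.278
v 1.656 2.246 2.859
v 0.879 1.46 3.097
v 2.004 0.094 2.261
v 2.371 0.219 2.842
v 2.24 1.831 1.741
v 2.607 1.956 2.322
v 2.781 0.88 2.023
v 2.676 1.78 2.995
v 2.53 0.706 3.316
v 2.851 0.704 2.695
v 2.941 1.368 2.497
v 2.088 1.959 3.327
v 1.943 0.885 3.648
v 1.312 1.173 3.564
v 1.402 1.837 3.366
v 2.423 1.371 3.501
v 1.717 1.455 1.472
v 1.572 0.381 1.793
v 2.258 0.503 1.754
v 2.348 1.167 1.556
v 1.13 1.634 1.804
v 0.984 0.56 2.125
v 0.719 0.972 2.623
v 0.809 1.636 2.425
v 1.237 0.969 1.619
f 2 4 1
f 5 2 1
f 1 4 3
f 3 5 1
f 2 8 4
f 6 2 5
f 6 8 2
f 4 8 3
f 7 5 3
f 3 8 7
f 7 6 5
f 8 6 7
f 10 12 9
f 13 10 9
f 9 12 11
f 11 13 9
f 10 16 12
f 14 10 13
f 14 16 10
f 12 16 11
f 15 13 11
f 11 16 15
f 15 14 13
f 16 14 15
f 17 54 33
f 54 28 57
f 33 57 22
f 54 57 33
f 17 33 29
f 33 22 34
f 29 34 18
f 33 34 29
f 17 29 38
f 29 18 39
f 38 39 24
f 29 39 38
f 17 38 50
f 38 24 53
f 50 53 27
f 38 53 50
f 17 50 54
f 50 27 58
f 54 58 28
f 50 58 54
f 18 34 45
f 34 22 48
f 45 48 26
f 34 48 45
f 22 57 35
f 57 28 56
f 35 56 21
f 57 56 35
f 28 58 55
f 58 27 51
f 55 51 19
f 58 51 55
f 27 53 52
f 53 24 40
f 52 40 23
f 53 40 52
f 24 39 44
f 39 18 41
f 44 41 25
f 39 41 44
f 20 46 32
f 46 26 47
f 32 47 21
f 46 47 32
f 20 32 30
f 32 21 31
f 30 31 19
f 32 31 30
f 20 30 37
f 30 19 36
f 37 36 23
f 30 36 37
f 20 37 42
f 37 23 43
f 42 43 25
f 37 43 42
f 20 42 46
f 42 25 49
f 46 49 26
f 42 49 46
f 21 47 35
f 47 26 48
f 35 48 22
f 47 48 35
f 19 31 55
f 31 21 56
f 55 56 28
f 31 56 55
f 23 36 52
f 36 19 51
f 52 51 27
f 36 51 52
f 25 43 44
f 43 23 40
f 44 40 24
f 43 40 44
f 26 49 45
f 49 25 41
f 45 41 18
f 49 41 45



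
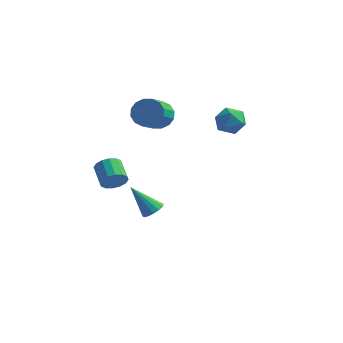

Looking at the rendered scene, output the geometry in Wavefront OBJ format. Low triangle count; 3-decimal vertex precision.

v -2.907 1.067 0.855
v -2.09 1.073 0.786
v -2.015 -0.2 1.556
v -2.833 -0.207 1.625
v -2.172 1.285 1.145
v -2.097 0.012 1.915
v -2.451 1.439 1.426
v -2.376 0.165 2.196
v -2.852 1.492 1.554
v -2.777 0.219 2.324
v -3.268 1.432 1.495
v -3.193 0.158 2.264
v -3.587 1.274 1.264
v -3.512 0 2.034
v -3.725 1.06 0.924
v -3.65 -0.213 1.694
v -3.643 0.848 0.565
v -3.568 -0.425 1.335
v -3.364 0.695 0.284
v -3.289 -0.579 1.054
v -2.963 0.641 0.156
v -2.888 -0.632 0.926
v -2.547 0.702 0.216
v -2.472 -0.572 0.985
v -2.228 0.86 0.446
v -2.153 -0.414 1.216
v -2.549 -4.13 -0.795
v -2.149 -4.1 -0.283
v -2.832 -3.359 0.206
v -3.231 -3.39 -0.305
v -2.04 -3.86 -0.493
v -2.723 -3.12 -0.004
v -2.067 -3.693 -0.784
v -2.75 -2.953 -0.294
v -2.224 -3.643 -1.078
v -2.907 -2.903 -0.588
v -2.467 -3.724 -1.296
v -3.15 -2.983 -0.806
v -2.732 -3.913 -1.379
v -3.415 -3.173 -0.89
v -2.948 -4.161 -1.306
v -3.631 -3.42 -0.817
v -3.057 -4.4 -1.096
v -3.74 -3.66 -0.607
v -3.03 -4.567 -0.806
v -3.713 -3.827 -0.316
v -2.873 -4.617 -0.512
v -3.556 -3.877 -0.022
v -2.63 -4.537 -0.294
v -3.313 -3.796 0.196
v -2.365 -4.347 -0.21
v -3.048 -3.607 0.279
v -2.079 -1.191 -4.134
v -1.606 -1.187 -3.765
v -3.141 -1.369 -2.766
v -1.69 -0.889 -3.792
v -1.878 -0.672 -3.91
v -2.12 -0.594 -4.088
v -2.352 -0.676 -4.278
v -2.51 -0.896 -4.43
v -2.553 -1.195 -4.502
v -2.469 -1.493 -4.475
v -2.28 -1.71 -4.357
v -2.038 -1.788 -4.179
v -1.807 -1.706 -3.989
v -1.649 -1.486 -3.837
v 0.81 -0.525 2.236
v 1.423 -0.027 2.355
v 1.617 -1.533 2.305
v 2.23 -1.035 2.424
v 1.672 -1.125 2.99
v 1.174 -0.502 2.947
v 1.866 -1.058 1.713
v 1.368 -0.435 1.67
v 2.076 -0.356 2.032
v 1.956 -0.397 2.821
v 1.084 -1.163 1.839
v 0.964 -1.204 2.628
f 2 1 5
f 2 5 3
f 3 5 6
f 3 6 4
f 5 1 7
f 5 7 6
f 6 7 8
f 6 8 4
f 7 1 9
f 7 9 8
f 8 9 10
f 8 10 4
f 9 1 11
f 9 11 10
f 10 11 12
f 10 12 4
f 11 1 13
f 11 13 12
f 12 13 14
f 12 14 4
f 13 1 15
f 13 15 14
f 14 15 16
f 14 16 4
f 15 1 17
f 15 17 16
f 16 17 18
f 16 18 4
f 17 1 19
f 17 19 18
f 18 19 20
f 18 20 4
f 19 1 21
f 19 21 20
f 20 21 22
f 20 22 4
f 21 1 23
f 21 23 22
f 22 23 24
f 22 24 4
f 23 1 25
f 23 25 24
f 24 25 26
f 24 26 4
f 25 1 2
f 25 2 26
f 26 2 3
f 26 3 4
f 28 27 31
f 28 31 29
f 29 31 32
f 29 32 30
f 31 27 33
f 31 33 32
f 32 33 34
f 32 34 30
f 33 27 35
f 33 35 34
f 34 35 36
f 34 36 30
f 35 27 37
f 35 37 36
f 36 37 38
f 36 38 30
f 37 27 39
f 37 39 38
f 38 39 40
f 38 40 30
f 39 27 41
f 39 41 40
f 40 41 42
f 40 42 30
f 41 27 43
f 41 43 42
f 42 43 44
f 42 44 30
f 43 27 45
f 43 45 44
f 44 45 46
f 44 46 30
f 45 27 47
f 45 47 46
f 46 47 48
f 46 48 30
f 47 27 49
f 47 49 48
f 48 49 50
f 48 50 30
f 49 27 51
f 49 51 50
f 50 51 52
f 50 52 30
f 51 27 28
f 51 28 52
f 52 28 29
f 52 29 30
f 54 53 56
f 54 56 55
f 56 53 57
f 56 57 55
f 57 53 58
f 57 58 55
f 58 53 59
f 58 59 55
f 59 53 60
f 59 60 55
f 60 53 61
f 60 61 55
f 61 53 62
f 61 62 55
f 62 53 63
f 62 63 55
f 63 53 64
f 63 64 55
f 64 53 65
f 64 65 55
f 65 53 66
f 65 66 55
f 66 53 54
f 66 54 55
f 67 78 72
f 67 72 68
f 67 68 74
f 67 74 77
f 67 77 78
f 68 72 76
f 72 78 71
f 78 77 69
f 77 74 73
f 74 68 75
f 70 76 71
f 70 71 69
f 70 69 73
f 70 73 75
f 70 75 76
f 71 76 72
f 69 71 78
f 73 69 77
f 75 73 74
f 76 75 68



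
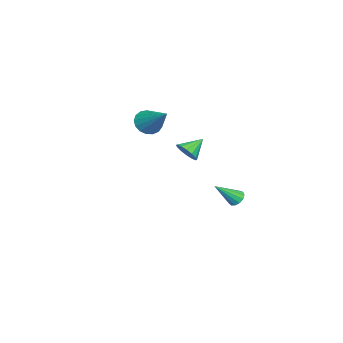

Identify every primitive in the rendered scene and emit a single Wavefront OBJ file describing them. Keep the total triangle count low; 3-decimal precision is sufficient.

v -4.139 -3.817 0.932
v -3.589 -3.781 0.381
v -3.021 -2.583 2.128
v -3.815 -3.496 0.299
v -4.116 -3.285 0.362
v -4.423 -3.195 0.556
v -4.664 -3.248 0.836
v -4.785 -3.431 1.138
v -4.758 -3.702 1.393
v -4.59 -4 1.542
v -4.318 -4.256 1.552
v -4.005 -4.411 1.419
v -3.723 -4.43 1.175
v -3.537 -4.309 0.876
v -3.488 -4.074 0.589
v 2.622 -0.252 2.361
v 2.965 -0.405 2.879
v 1.958 0.352 2.979
v 3.106 -0.129 2.761
v 3.117 0.113 2.535
v 2.996 0.258 2.263
v 2.774 0.266 2.017
v 2.511 0.135 1.863
v 2.278 -0.1 1.843
v 2.137 -0.375 1.961
v 2.126 -0.618 2.187
v 2.248 -0.763 2.459
v 2.47 -0.77 2.705
v 2.732 -0.64 2.858
v -3.146 0.845 -3.298
v -2.711 1.101 -3.373
v -2.414 -0.085 -2.222
v -2.85 1.237 -3.161
v -3.082 1.249 -2.993
v -3.335 1.132 -2.921
v -3.528 0.925 -2.969
v -3.6 0.692 -3.122
v -3.527 0.508 -3.33
v -3.334 0.431 -3.528
v -3.081 0.485 -3.653
v -2.849 0.654 -3.666
v -2.711 0.883 -3.561
f 2 1 4
f 2 4 3
f 4 1 5
f 4 5 3
f 5 1 6
f 5 6 3
f 6 1 7
f 6 7 3
f 7 1 8
f 7 8 3
f 8 1 9
f 8 9 3
f 9 1 10
f 9 10 3
f 10 1 11
f 10 11 3
f 11 1 12
f 11 12 3
f 12 1 13
f 12 13 3
f 13 1 14
f 13 14 3
f 14 1 15
f 14 15 3
f 15 1 2
f 15 2 3
f 17 16 19
f 17 19 18
f 19 16 20
f 19 20 18
f 20 16 21
f 20 21 18
f 21 16 22
f 21 22 18
f 22 16 23
f 22 23 18
f 23 16 24
f 23 24 18
f 24 16 25
f 24 25 18
f 25 16 26
f 25 26 18
f 26 16 27
f 26 27 18
f 27 16 28
f 27 28 18
f 28 16 29
f 28 29 18
f 29 16 17
f 29 17 18
f 31 30 33
f 31 33 32
f 33 30 34
f 33 34 32
f 34 30 35
f 34 35 32
f 35 30 36
f 35 36 32
f 36 30 37
f 36 37 32
f 37 30 38
f 37 38 32
f 38 30 39
f 38 39 32
f 39 30 40
f 39 40 32
f 40 30 41
f 40 41 32
f 41 30 42
f 41 42 32
f 42 30 31
f 42 31 32



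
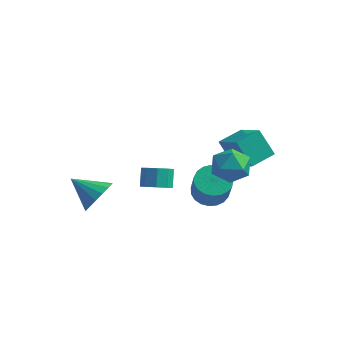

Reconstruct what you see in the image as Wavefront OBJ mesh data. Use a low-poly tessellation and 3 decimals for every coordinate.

v -1.759 -1.91 -3.571
v -1.216 -1.952 -2.685
v -3.241 -2.03 -2.669
v -1.296 -1.466 -2.752
v -1.483 -1.081 -3.006
v -1.732 -0.886 -3.39
v -1.988 -0.925 -3.816
v -2.191 -1.19 -4.185
v -2.295 -1.62 -4.414
v -2.276 -2.116 -4.449
v -2.139 -2.565 -4.284
v -1.914 -2.864 -3.955
v -1.654 -2.944 -3.538
v -1.418 -2.787 -3.129
v -1.26 -2.429 -2.821
v -0.179 0.902 -4.119
v 0.29 1.504 -4.394
v 0.027 2.119 -3.496
v -0.441 1.518 -3.221
v -0.227 1.563 -4.586
v -0.49 2.178 -3.687
v -0.721 1.313 -4.559
v -0.983 1.928 -3.661
v -0.961 0.871 -4.327
v -1.224 1.486 -3.428
v -0.835 0.444 -3.997
v -1.098 1.059 -3.099
v -0.402 0.231 -3.725
v -0.665 0.846 -2.827
v 0.135 0.332 -3.637
v -0.127 0.948 -2.739
v 0.526 0.7 -3.775
v 0.263 1.316 -2.876
v 0.587 1.163 -4.074
v 0.324 1.778 -3.175
v 2.164 2.09 -4.357
v 3.07 2.267 -4.619
v 3.702 1.367 -3.046
v 2.796 1.19 -2.783
v 2.983 2.589 -4.4
v 3.615 1.689 -2.826
v 2.754 2.825 -4.173
v 3.386 1.924 -2.6
v 2.423 2.934 -3.978
v 3.055 2.033 -2.405
v 2.047 2.896 -3.849
v 2.679 1.996 -2.275
v 1.692 2.72 -3.807
v 2.324 1.819 -2.233
v 1.418 2.434 -3.86
v 2.05 1.534 -2.287
v 1.273 2.09 -3.999
v 1.905 1.189 -2.426
v 1.282 1.745 -4.2
v 1.914 0.844 -2.627
v 1.444 1.46 -4.429
v 2.076 0.559 -2.855
v 1.73 1.284 -4.644
v 2.362 0.383 -3.071
v 2.091 1.247 -4.81
v 2.723 0.347 -3.237
v 2.465 1.357 -4.898
v 3.097 0.456 -3.324
v 2.787 1.593 -4.892
v 3.419 0.692 -3.318
v 3.001 1.915 -4.793
v 3.633 1.014 -3.22
v 1.707 3.87 -1.997
v 3.138 2.941 -1.032
v 2.315 5.136 -1.679
v 3.746 4.207 -0.714
v 2.594 3.793 -3.386
v 4.025 2.864 -2.421
v 3.202 5.059 -3.068
v 4.633 4.13 -2.103
v 3.651 1.353 -0.332
v 4.708 1.193 -0.506
v 3.272 0.027 -1.414
v 4.329 -0.133 -1.588
v 3.9 -0.358 -0.62
v 4.133 0.461 0.049
v 3.847 0.759 -1.969
v 4.08 1.578 -1.3
v 4.829 0.826 -1.517
v 4.861 0.136 -0.684
v 3.119 1.084 -1.236
v 3.151 0.394 -0.403
f 2 1 4
f 2 4 3
f 4 1 5
f 4 5 3
f 5 1 6
f 5 6 3
f 6 1 7
f 6 7 3
f 7 1 8
f 7 8 3
f 8 1 9
f 8 9 3
f 9 1 10
f 9 10 3
f 10 1 11
f 10 11 3
f 11 1 12
f 11 12 3
f 12 1 13
f 12 13 3
f 13 1 14
f 13 14 3
f 14 1 15
f 14 15 3
f 15 1 2
f 15 2 3
f 17 16 20
f 17 20 18
f 18 20 21
f 18 21 19
f 20 16 22
f 20 22 21
f 21 22 23
f 21 23 19
f 22 16 24
f 22 24 23
f 23 24 25
f 23 25 19
f 24 16 26
f 24 26 25
f 25 26 27
f 25 27 19
f 26 16 28
f 26 28 27
f 27 28 29
f 27 29 19
f 28 16 30
f 28 30 29
f 29 30 31
f 29 31 19
f 30 16 32
f 30 32 31
f 31 32 33
f 31 33 19
f 32 16 34
f 32 34 33
f 33 34 35
f 33 35 19
f 34 16 17
f 34 17 35
f 35 17 18
f 35 18 19
f 37 36 40
f 37 40 38
f 38 40 41
f 38 41 39
f 40 36 42
f 40 42 41
f 41 42 43
f 41 43 39
f 42 36 44
f 42 44 43
f 43 44 45
f 43 45 39
f 44 36 46
f 44 46 45
f 45 46 47
f 45 47 39
f 46 36 48
f 46 48 47
f 47 48 49
f 47 49 39
f 48 36 50
f 48 50 49
f 49 50 51
f 49 51 39
f 50 36 52
f 50 52 51
f 51 52 53
f 51 53 39
f 52 36 54
f 52 54 53
f 53 54 55
f 53 55 39
f 54 36 56
f 54 56 55
f 55 56 57
f 55 57 39
f 56 36 58
f 56 58 57
f 57 58 59
f 57 59 39
f 58 36 60
f 58 60 59
f 59 60 61
f 59 61 39
f 60 36 62
f 60 62 61
f 61 62 63
f 61 63 39
f 62 36 64
f 62 64 63
f 63 64 65
f 63 65 39
f 64 36 66
f 64 66 65
f 65 66 67
f 65 67 39
f 66 36 37
f 66 37 67
f 67 37 38
f 67 38 39
f 69 71 68
f 72 69 68
f 68 71 70
f 70 72 68
f 69 75 71
f 73 69 72
f 73 75 69
f 71 75 70
f 74 72 70
f 70 75 74
f 74 73 72
f 75 73 74
f 76 87 81
f 76 81 77
f 76 77 83
f 76 83 86
f 76 86 87
f 77 81 85
f 81 87 80
f 87 86 78
f 86 83 82
f 83 77 84
f 79 85 80
f 79 80 78
f 79 78 82
f 79 82 84
f 79 84 85
f 80 85 81
f 78 80 87
f 82 78 86
f 84 82 83
f 85 84 77



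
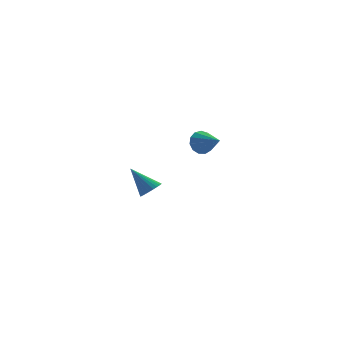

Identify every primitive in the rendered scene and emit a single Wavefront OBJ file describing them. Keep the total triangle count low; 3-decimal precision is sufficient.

v 3.035 -2.985 3.23
v 3.435 -2.752 3.545
v 3.225 -4.015 3.75
v 3.165 -2.72 3.706
v 2.854 -2.773 3.716
v 2.601 -2.892 3.571
v 2.485 -3.041 3.318
v 2.544 -3.172 3.037
v 2.759 -3.244 2.818
v 3.061 -3.233 2.729
v 3.355 -3.143 2.799
v 3.548 -3.003 3.006
v 3.578 -2.857 3.284
v 3.383 1.748 -1.779
v 3.659 1.459 -1.4
v 2.877 2.572 -0.781
v 3.803 1.61 -1.451
v 3.884 1.781 -1.552
v 3.888 1.947 -1.688
v 3.815 2.084 -1.837
v 3.677 2.168 -1.977
v 3.494 2.189 -2.088
v 3.294 2.143 -2.151
v 3.108 2.037 -2.157
v 2.964 1.886 -2.106
v 2.883 1.715 -2.005
v 2.879 1.548 -1.87
v 2.952 1.412 -1.721
v 3.09 1.327 -1.58
v 3.273 1.306 -1.47
v 3.473 1.353 -1.407
f 2 1 4
f 2 4 3
f 4 1 5
f 4 5 3
f 5 1 6
f 5 6 3
f 6 1 7
f 6 7 3
f 7 1 8
f 7 8 3
f 8 1 9
f 8 9 3
f 9 1 10
f 9 10 3
f 10 1 11
f 10 11 3
f 11 1 12
f 11 12 3
f 12 1 13
f 12 13 3
f 13 1 2
f 13 2 3
f 15 14 17
f 15 17 16
f 17 14 18
f 17 18 16
f 18 14 19
f 18 19 16
f 19 14 20
f 19 20 16
f 20 14 21
f 20 21 16
f 21 14 22
f 21 22 16
f 22 14 23
f 22 23 16
f 23 14 24
f 23 24 16
f 24 14 25
f 24 25 16
f 25 14 26
f 25 26 16
f 26 14 27
f 26 27 16
f 27 14 28
f 27 28 16
f 28 14 29
f 28 29 16
f 29 14 30
f 29 30 16
f 30 14 31
f 30 31 16
f 31 14 15
f 31 15 16



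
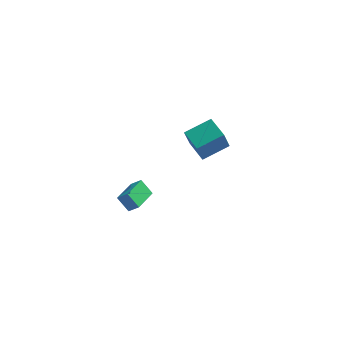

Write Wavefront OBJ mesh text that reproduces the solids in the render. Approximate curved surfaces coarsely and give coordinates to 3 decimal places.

v 0.075 2.934 -4.412
v -0.23 2.463 -2.892
v -0.863 4.272 -4.186
v -1.169 3.801 -2.666
v 1.629 3.919 -3.794
v 1.323 3.448 -2.274
v 0.69 5.257 -3.568
v 0.385 4.786 -2.048
v -4.088 -4.259 -1.473
v -3.468 -4.39 -0.876
v -3.519 -2.642 -1.709
v -2.9 -2.773 -1.112
v -3.38 -4.627 -2.288
v -2.761 -4.758 -1.691
v -2.812 -3.01 -2.524
v -2.192 -3.141 -1.927
f 2 4 1
f 5 2 1
f 1 4 3
f 3 5 1
f 2 8 4
f 6 2 5
f 6 8 2
f 4 8 3
f 7 5 3
f 3 8 7
f 7 6 5
f 8 6 7
f 10 12 9
f 13 10 9
f 9 12 11
f 11 13 9
f 10 16 12
f 14 10 13
f 14 16 10
f 12 16 11
f 15 13 11
f 11 16 15
f 15 14 13
f 16 14 15



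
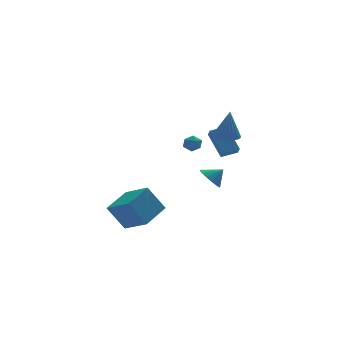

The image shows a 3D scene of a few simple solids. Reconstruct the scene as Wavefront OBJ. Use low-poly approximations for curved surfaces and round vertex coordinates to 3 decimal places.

v 3.499 0.813 1.729
v 4.033 0.098 1.615
v 3.621 0.567 3.851
v 4.281 0.378 1.633
v 4.393 0.733 1.668
v 4.351 1.103 1.713
v 4.161 1.422 1.761
v 3.857 1.635 1.804
v 3.491 1.707 1.833
v 3.126 1.624 1.845
v 2.826 1.401 1.836
v 2.642 1.076 1.809
v 2.606 0.706 1.768
v 2.724 0.354 1.72
v 2.977 0.082 1.674
v 3.319 -0.064 1.637
v 3.693 -0.058 1.616
v 1.094 1.916 1.349
v 1.768 1.968 1.248
v 1.112 0.892 0.932
v 1.786 0.944 0.831
v 1.537 0.909 1.467
v 1.527 1.542 1.724
v 1.353 1.318 0.456
v 1.343 1.951 0.713
v 1.928 1.599 0.695
v 2.042 1.346 1.32
v 0.838 1.514 0.86
v 0.952 1.261 1.485
v 2.849 2.086 -2.355
v 3.393 1.684 -3.05
v 3.711 1.954 -1.605
v 3.49 2.137 -3.082
v 3.439 2.578 -2.947
v 3.254 2.907 -2.676
v 2.976 3.047 -2.332
v 2.668 2.967 -1.993
v 2.403 2.685 -1.737
v 2.239 2.266 -1.623
v 2.215 1.806 -1.676
v 2.337 1.409 -1.885
v 2.576 1.168 -2.202
v 2.877 1.136 -2.553
v 3.172 1.323 -2.86
v -4.846 -5.097 -0.969
v -3.283 -3.931 -0.276
v -5.68 -3.47 -1.828
v -4.117 -2.303 -1.134
v -3.843 -5.457 -2.626
v -2.28 -4.29 -1.932
v -4.677 -3.829 -3.484
v -3.114 -2.663 -2.791
v 3.311 1.021 0.158
v 2.95 2.423 1.706
v 3.417 1.621 -0.36
v 3.056 3.023 1.188
v 4.464 1.037 0.412
v 4.103 2.439 1.96
v 4.57 1.637 -0.106
v 4.209 3.039 1.442
f 2 1 4
f 2 4 3
f 4 1 5
f 4 5 3
f 5 1 6
f 5 6 3
f 6 1 7
f 6 7 3
f 7 1 8
f 7 8 3
f 8 1 9
f 8 9 3
f 9 1 10
f 9 10 3
f 10 1 11
f 10 11 3
f 11 1 12
f 11 12 3
f 12 1 13
f 12 13 3
f 13 1 14
f 13 14 3
f 14 1 15
f 14 15 3
f 15 1 16
f 15 16 3
f 16 1 17
f 16 17 3
f 17 1 2
f 17 2 3
f 18 29 23
f 18 23 19
f 18 19 25
f 18 25 28
f 18 28 29
f 19 23 27
f 23 29 22
f 29 28 20
f 28 25 24
f 25 19 26
f 21 27 22
f 21 22 20
f 21 20 24
f 21 24 26
f 21 26 27
f 22 27 23
f 20 22 29
f 24 20 28
f 26 24 25
f 27 26 19
f 31 30 33
f 31 33 32
f 33 30 34
f 33 34 32
f 34 30 35
f 34 35 32
f 35 30 36
f 35 36 32
f 36 30 37
f 36 37 32
f 37 30 38
f 37 38 32
f 38 30 39
f 38 39 32
f 39 30 40
f 39 40 32
f 40 30 41
f 40 41 32
f 41 30 42
f 41 42 32
f 42 30 43
f 42 43 32
f 43 30 44
f 43 44 32
f 44 30 31
f 44 31 32
f 46 48 45
f 49 46 45
f 45 48 47
f 47 49 45
f 46 52 48
f 50 46 49
f 50 52 46
f 48 52 47
f 51 49 47
f 47 52 51
f 51 50 49
f 52 50 51
f 54 56 53
f 57 54 53
f 53 56 55
f 55 57 53
f 54 60 56
f 58 54 57
f 58 60 54
f 56 60 55
f 59 57 55
f 55 60 59
f 59 58 57
f 60 58 59



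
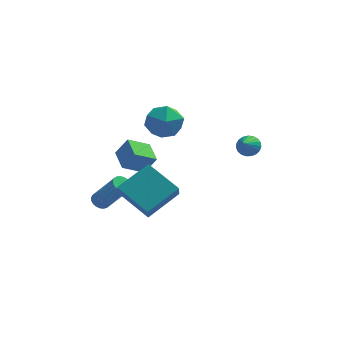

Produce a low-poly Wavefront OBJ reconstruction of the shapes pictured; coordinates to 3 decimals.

v 3.197 2.523 -0.565
v 3.626 2.749 -0.163
v 2.943 1.637 0.205
v 3.41 2.876 -0.088
v 3.157 2.942 -0.096
v 2.91 2.935 -0.185
v 2.713 2.857 -0.339
v 2.6 2.722 -0.532
v 2.59 2.552 -0.731
v 2.685 2.377 -0.901
v 2.868 2.227 -1.013
v 3.108 2.128 -1.048
v 3.364 2.098 -0.999
v 3.59 2.141 -0.875
v 3.749 2.25 -0.697
v 3.812 2.406 -0.496
v 3.769 2.582 -0.307
v -1.948 3.387 0.151
v -1.534 4.003 0.997
v -0.386 2.457 0.063
v 0.028 3.073 0.909
v -0.803 2.339 1.101
v -1.769 2.914 1.155
v -0.151 3.546 -0.095
v -1.117 4.121 -0.041
v -0.424 4.101 0.845
v -0.827 3.355 1.584
v -1.093 3.105 -0.524
v -1.496 2.359 0.215
v -1.246 -2.804 -2.175
v -1.218 -3.486 -1.313
v -2.738 -1.748 -1.291
v -2.709 -2.431 -0.429
v 0.109 -1.629 -1.291
v 0.138 -2.312 -0.429
v -1.382 -0.574 -0.407
v -1.354 -1.256 0.455
v -3.731 -0.515 -2.781
v -3.308 -0.343 -3.01
v -2.186 -0.894 -1.347
v -2.609 -1.065 -1.119
v -3.376 -0.17 -2.907
v -2.254 -0.721 -1.244
v -3.505 -0.057 -2.782
v -2.383 -0.608 -1.119
v -3.673 -0.023 -2.657
v -2.551 -0.574 -0.995
v -3.852 -0.074 -2.554
v -2.73 -0.625 -0.891
v -4.009 -0.201 -2.49
v -2.887 -0.752 -0.827
v -4.118 -0.383 -2.476
v -2.996 -0.933 -0.814
v -4.16 -0.587 -2.516
v -3.038 -1.138 -0.853
v -4.128 -0.778 -2.601
v -3.006 -1.329 -0.938
v -4.028 -0.924 -2.717
v -2.906 -1.475 -1.054
v -3.876 -1 -2.844
v -2.754 -1.55 -1.182
v -3.699 -0.991 -2.961
v -2.577 -1.542 -1.298
v -3.527 -0.9 -3.046
v -2.405 -1.451 -1.384
v -3.391 -0.742 -3.086
v -2.269 -1.293 -1.423
v -3.314 -0.545 -3.073
v -2.192 -1.096 -1.41
v -1.727 0.72 -1.493
v -2.737 0.195 -0.845
v -2.167 1.893 -1.229
v -3.178 1.367 -0.582
v -1.122 0.733 -0.538
v -2.133 0.207 0.109
v -1.563 1.905 -0.275
v -2.573 1.38 0.373
f 2 1 4
f 2 4 3
f 4 1 5
f 4 5 3
f 5 1 6
f 5 6 3
f 6 1 7
f 6 7 3
f 7 1 8
f 7 8 3
f 8 1 9
f 8 9 3
f 9 1 10
f 9 10 3
f 10 1 11
f 10 11 3
f 11 1 12
f 11 12 3
f 12 1 13
f 12 13 3
f 13 1 14
f 13 14 3
f 14 1 15
f 14 15 3
f 15 1 16
f 15 16 3
f 16 1 17
f 16 17 3
f 17 1 2
f 17 2 3
f 18 29 23
f 18 23 19
f 18 19 25
f 18 25 28
f 18 28 29
f 19 23 27
f 23 29 22
f 29 28 20
f 28 25 24
f 25 19 26
f 21 27 22
f 21 22 20
f 21 20 24
f 21 24 26
f 21 26 27
f 22 27 23
f 20 22 29
f 24 20 28
f 26 24 25
f 27 26 19
f 31 33 30
f 34 31 30
f 30 33 32
f 32 34 30
f 31 37 33
f 35 31 34
f 35 37 31
f 33 37 32
f 36 34 32
f 32 37 36
f 36 35 34
f 37 35 36
f 39 38 42
f 39 42 40
f 40 42 43
f 40 43 41
f 42 38 44
f 42 44 43
f 43 44 45
f 43 45 41
f 44 38 46
f 44 46 45
f 45 46 47
f 45 47 41
f 46 38 48
f 46 48 47
f 47 48 49
f 47 49 41
f 48 38 50
f 48 50 49
f 49 50 51
f 49 51 41
f 50 38 52
f 50 52 51
f 51 52 53
f 51 53 41
f 52 38 54
f 52 54 53
f 53 54 55
f 53 55 41
f 54 38 56
f 54 56 55
f 55 56 57
f 55 57 41
f 56 38 58
f 56 58 57
f 57 58 59
f 57 59 41
f 58 38 60
f 58 60 59
f 59 60 61
f 59 61 41
f 60 38 62
f 60 62 61
f 61 62 63
f 61 63 41
f 62 38 64
f 62 64 63
f 63 64 65
f 63 65 41
f 64 38 66
f 64 66 65
f 65 66 67
f 65 67 41
f 66 38 68
f 66 68 67
f 67 68 69
f 67 69 41
f 68 38 39
f 68 39 69
f 69 39 40
f 69 40 41
f 71 73 70
f 74 71 70
f 70 73 72
f 72 74 70
f 71 77 73
f 75 71 74
f 75 77 71
f 73 77 72
f 76 74 72
f 72 77 76
f 76 75 74
f 77 75 76



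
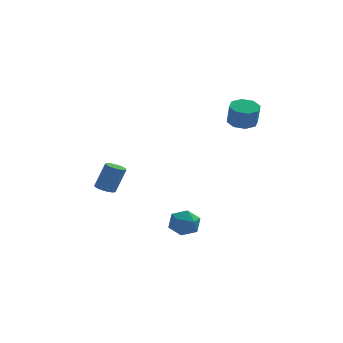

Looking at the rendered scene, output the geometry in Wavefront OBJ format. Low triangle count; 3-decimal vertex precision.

v -0.091 -1.515 -3.226
v 0.449 -1.343 -2.619
v 0.311 -2.797 -3.221
v 0.851 -2.625 -2.614
v 0.035 -2.611 -2.46
v -0.214 -1.819 -2.463
v 0.974 -2.321 -3.377
v 0.725 -1.529 -3.38
v 1.107 -1.841 -2.712
v 0.527 -2.021 -2.145
v 0.233 -2.119 -3.695
v -0.347 -2.299 -3.128
v -3.468 0.61 -1.862
v -3.004 0.801 -2.062
v -2.489 1.001 -0.678
v -2.952 0.81 -0.478
v -3.188 1.041 -2.028
v -2.673 1.241 -0.644
v -3.461 1.144 -1.941
v -2.946 1.344 -0.558
v -3.736 1.078 -1.829
v -3.22 1.277 -0.446
v -3.926 0.863 -1.728
v -3.41 1.062 -0.344
v -3.97 0.568 -1.669
v -3.455 0.767 -0.285
v -3.855 0.286 -1.671
v -3.34 0.486 -0.287
v -3.617 0.107 -1.734
v -3.101 0.307 -0.35
v -3.331 0.088 -1.837
v -2.816 0.288 -0.454
v -3.089 0.235 -1.949
v -2.574 0.435 -0.565
v -2.967 0.501 -2.033
v -2.452 0.7 -0.649
v 3.008 1.402 2.334
v 3.422 2.009 2.485
v 3.526 1.665 3.577
v 3.112 1.058 3.426
v 2.861 2.099 2.567
v 2.966 1.756 3.66
v 2.386 1.781 2.513
v 2.491 1.438 3.605
v 2.275 1.241 2.353
v 2.38 0.898 3.446
v 2.594 0.795 2.183
v 2.698 0.451 3.275
v 3.154 0.704 2.1
v 3.259 0.361 3.193
v 3.629 1.022 2.155
v 3.734 0.679 3.247
v 3.74 1.562 2.314
v 3.845 1.219 3.407
f 1 12 6
f 1 6 2
f 1 2 8
f 1 8 11
f 1 11 12
f 2 6 10
f 6 12 5
f 12 11 3
f 11 8 7
f 8 2 9
f 4 10 5
f 4 5 3
f 4 3 7
f 4 7 9
f 4 9 10
f 5 10 6
f 3 5 12
f 7 3 11
f 9 7 8
f 10 9 2
f 14 13 17
f 14 17 15
f 15 17 18
f 15 18 16
f 17 13 19
f 17 19 18
f 18 19 20
f 18 20 16
f 19 13 21
f 19 21 20
f 20 21 22
f 20 22 16
f 21 13 23
f 21 23 22
f 22 23 24
f 22 24 16
f 23 13 25
f 23 25 24
f 24 25 26
f 24 26 16
f 25 13 27
f 25 27 26
f 26 27 28
f 26 28 16
f 27 13 29
f 27 29 28
f 28 29 30
f 28 30 16
f 29 13 31
f 29 31 30
f 30 31 32
f 30 32 16
f 31 13 33
f 31 33 32
f 32 33 34
f 32 34 16
f 33 13 35
f 33 35 34
f 34 35 36
f 34 36 16
f 35 13 14
f 35 14 36
f 36 14 15
f 36 15 16
f 38 37 41
f 38 41 39
f 39 41 42
f 39 42 40
f 41 37 43
f 41 43 42
f 42 43 44
f 42 44 40
f 43 37 45
f 43 45 44
f 44 45 46
f 44 46 40
f 45 37 47
f 45 47 46
f 46 47 48
f 46 48 40
f 47 37 49
f 47 49 48
f 48 49 50
f 48 50 40
f 49 37 51
f 49 51 50
f 50 51 52
f 50 52 40
f 51 37 53
f 51 53 52
f 52 53 54
f 52 54 40
f 53 37 38
f 53 38 54
f 54 38 39
f 54 39 40



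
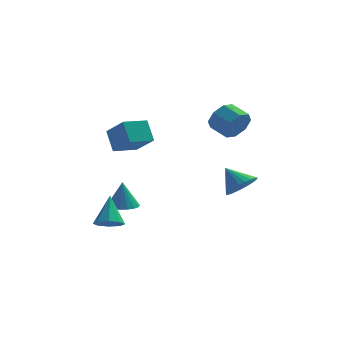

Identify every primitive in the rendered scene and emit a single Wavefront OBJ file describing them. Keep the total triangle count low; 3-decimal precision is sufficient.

v -1.654 -3.731 2.692
v -2.084 -3.005 3.797
v -2.647 -2.756 1.664
v -3.077 -2.03 2.769
v -0.563 -2.81 2.511
v -0.993 -2.084 3.616
v -1.556 -1.835 1.483
v -1.986 -1.109 2.588
v 3.65 0.464 -1.815
v 4.454 0.679 -1.242
v 2.73 1.056 -0.745
v 4.42 1.01 -1.454
v 4.269 1.257 -1.721
v 4.024 1.384 -2.002
v 3.721 1.371 -2.255
v 3.408 1.22 -2.44
v 3.132 0.953 -2.531
v 2.935 0.613 -2.512
v 2.846 0.25 -2.388
v 2.88 -0.081 -2.176
v 3.031 -0.328 -1.909
v 3.277 -0.455 -1.628
v 3.579 -0.442 -1.375
v 3.892 -0.291 -1.189
v 4.168 -0.025 -1.099
v 4.365 0.316 -1.117
v 3.209 3.348 1.51
v 3.777 3.585 2.298
v 2.84 4.308 2.757
v 2.271 4.072 1.97
v 3.868 4.072 1.715
v 2.931 4.796 2.174
v 3.572 4.135 1.012
v 2.635 4.859 1.471
v 3.063 3.738 0.601
v 2.126 4.461 1.06
v 2.64 3.112 0.723
v 1.703 3.835 1.182
v 2.549 2.624 1.306
v 1.612 3.348 1.765
v 2.845 2.561 2.009
v 1.908 3.285 2.468
v 3.354 2.959 2.42
v 2.417 3.682 2.879
v -3.008 3.399 -4.731
v -2.107 3.581 -4.725
v -3.052 3.561 -3.009
v -2.274 3.952 -4.765
v -2.587 4.214 -4.797
v -2.984 4.315 -4.817
v -3.385 4.234 -4.819
v -3.712 3.987 -4.804
v -3.899 3.625 -4.775
v -3.91 3.217 -4.736
v -3.743 2.846 -4.697
v -3.43 2.584 -4.665
v -3.033 2.483 -4.645
v -2.632 2.564 -4.643
v -2.305 2.81 -4.658
v -2.118 3.173 -4.687
v -3.234 -0.425 -4.484
v -2.716 0.128 -4.847
v -3.326 0.705 -2.896
v -3.334 0.252 -4.971
v -3.894 -0.02 -4.81
v -4.067 -0.53 -4.457
v -3.752 -0.977 -4.12
v -3.133 -1.101 -3.996
v -2.574 -0.829 -4.158
v -2.401 -0.32 -4.51
f 2 4 1
f 5 2 1
f 1 4 3
f 3 5 1
f 2 8 4
f 6 2 5
f 6 8 2
f 4 8 3
f 7 5 3
f 3 8 7
f 7 6 5
f 8 6 7
f 10 9 12
f 10 12 11
f 12 9 13
f 12 13 11
f 13 9 14
f 13 14 11
f 14 9 15
f 14 15 11
f 15 9 16
f 15 16 11
f 16 9 17
f 16 17 11
f 17 9 18
f 17 18 11
f 18 9 19
f 18 19 11
f 19 9 20
f 19 20 11
f 20 9 21
f 20 21 11
f 21 9 22
f 21 22 11
f 22 9 23
f 22 23 11
f 23 9 24
f 23 24 11
f 24 9 25
f 24 25 11
f 25 9 26
f 25 26 11
f 26 9 10
f 26 10 11
f 28 27 31
f 28 31 29
f 29 31 32
f 29 32 30
f 31 27 33
f 31 33 32
f 32 33 34
f 32 34 30
f 33 27 35
f 33 35 34
f 34 35 36
f 34 36 30
f 35 27 37
f 35 37 36
f 36 37 38
f 36 38 30
f 37 27 39
f 37 39 38
f 38 39 40
f 38 40 30
f 39 27 41
f 39 41 40
f 40 41 42
f 40 42 30
f 41 27 43
f 41 43 42
f 42 43 44
f 42 44 30
f 43 27 28
f 43 28 44
f 44 28 29
f 44 29 30
f 46 45 48
f 46 48 47
f 48 45 49
f 48 49 47
f 49 45 50
f 49 50 47
f 50 45 51
f 50 51 47
f 51 45 52
f 51 52 47
f 52 45 53
f 52 53 47
f 53 45 54
f 53 54 47
f 54 45 55
f 54 55 47
f 55 45 56
f 55 56 47
f 56 45 57
f 56 57 47
f 57 45 58
f 57 58 47
f 58 45 59
f 58 59 47
f 59 45 60
f 59 60 47
f 60 45 46
f 60 46 47
f 62 61 64
f 62 64 63
f 64 61 65
f 64 65 63
f 65 61 66
f 65 66 63
f 66 61 67
f 66 67 63
f 67 61 68
f 67 68 63
f 68 61 69
f 68 69 63
f 69 61 70
f 69 70 63
f 70 61 62
f 70 62 63

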